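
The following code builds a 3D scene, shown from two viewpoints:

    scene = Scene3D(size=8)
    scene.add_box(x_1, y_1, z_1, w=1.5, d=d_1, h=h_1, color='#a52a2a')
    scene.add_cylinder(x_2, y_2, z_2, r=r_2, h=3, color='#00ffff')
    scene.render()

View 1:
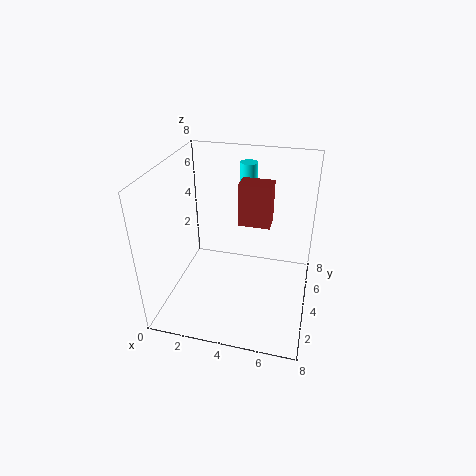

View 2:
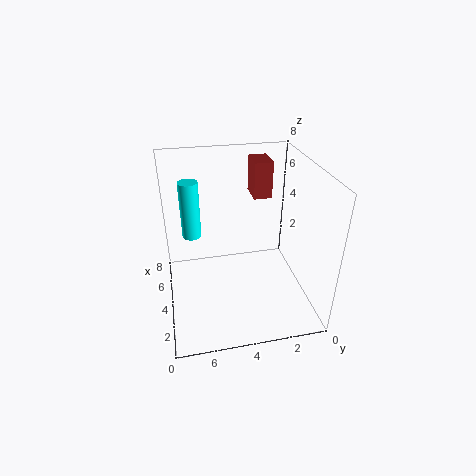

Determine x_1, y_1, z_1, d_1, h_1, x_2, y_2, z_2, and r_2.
x_1 = 4.5
y_1 = 2
z_1 = 6
d_1 = 1
h_1 = 2
x_2 = 4
y_2 = 6.5
z_2 = 4.5
r_2 = 0.5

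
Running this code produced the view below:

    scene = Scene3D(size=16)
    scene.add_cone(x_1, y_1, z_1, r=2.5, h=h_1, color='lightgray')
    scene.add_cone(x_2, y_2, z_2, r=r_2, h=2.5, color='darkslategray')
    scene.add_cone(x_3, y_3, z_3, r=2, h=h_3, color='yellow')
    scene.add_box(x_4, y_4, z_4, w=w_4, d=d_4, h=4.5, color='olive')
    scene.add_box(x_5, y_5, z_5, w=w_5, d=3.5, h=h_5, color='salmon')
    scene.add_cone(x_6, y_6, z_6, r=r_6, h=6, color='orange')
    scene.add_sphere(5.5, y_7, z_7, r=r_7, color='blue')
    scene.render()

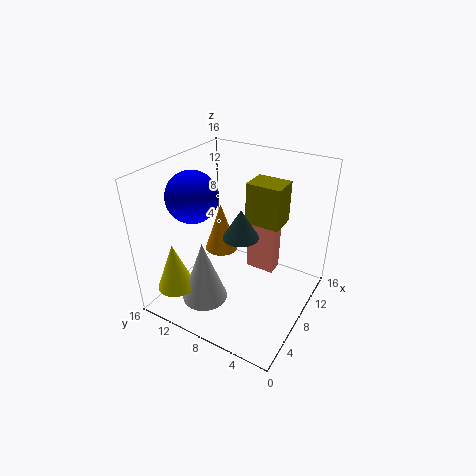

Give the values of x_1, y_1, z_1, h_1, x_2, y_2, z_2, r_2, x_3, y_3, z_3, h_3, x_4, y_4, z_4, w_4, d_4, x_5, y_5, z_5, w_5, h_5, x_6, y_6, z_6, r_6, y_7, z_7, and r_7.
x_1 = 4
y_1 = 10
z_1 = 1.75
h_1 = 7
x_2 = 1.75
y_2 = 4
z_2 = 12.75
r_2 = 1.5
x_3 = 2.25
y_3 = 12.5
z_3 = 3.5
h_3 = 5.25
x_4 = 8.25
y_4 = 3.5
z_4 = 10
w_4 = 3
d_4 = 3.75
x_5 = 11
y_5 = 5
z_5 = 2.25
w_5 = 2
h_5 = 6
x_6 = 10.25
y_6 = 11.75
z_6 = 4.25
r_6 = 2
y_7 = 12
z_7 = 13
r_7 = 2.75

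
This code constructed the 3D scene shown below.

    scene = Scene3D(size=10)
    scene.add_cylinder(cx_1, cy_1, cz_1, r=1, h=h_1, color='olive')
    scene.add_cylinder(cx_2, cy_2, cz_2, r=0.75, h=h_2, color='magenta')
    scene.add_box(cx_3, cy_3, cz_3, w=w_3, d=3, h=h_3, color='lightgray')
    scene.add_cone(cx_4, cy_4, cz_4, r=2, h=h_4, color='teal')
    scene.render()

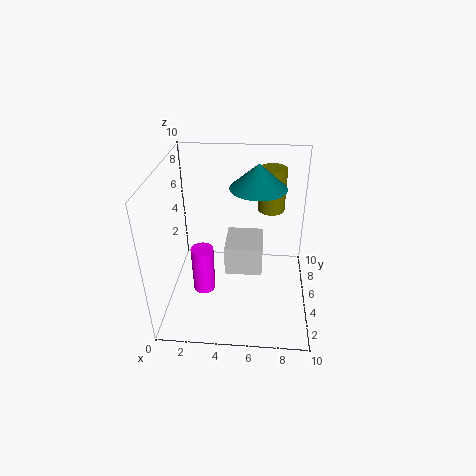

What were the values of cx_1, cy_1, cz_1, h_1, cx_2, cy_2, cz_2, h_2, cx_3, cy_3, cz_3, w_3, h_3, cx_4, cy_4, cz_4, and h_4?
cx_1 = 7.25, cy_1 = 8, cz_1 = 5.75, h_1 = 3.25, cx_2 = 2.75, cy_2 = 3.5, cz_2 = 1.75, h_2 = 3.25, cx_3 = 4, cy_3 = 5, cz_3 = 1.75, w_3 = 2.75, h_3 = 2.25, cx_4 = 6.25, cy_4 = 6.75, cz_4 = 8, h_4 = 1.75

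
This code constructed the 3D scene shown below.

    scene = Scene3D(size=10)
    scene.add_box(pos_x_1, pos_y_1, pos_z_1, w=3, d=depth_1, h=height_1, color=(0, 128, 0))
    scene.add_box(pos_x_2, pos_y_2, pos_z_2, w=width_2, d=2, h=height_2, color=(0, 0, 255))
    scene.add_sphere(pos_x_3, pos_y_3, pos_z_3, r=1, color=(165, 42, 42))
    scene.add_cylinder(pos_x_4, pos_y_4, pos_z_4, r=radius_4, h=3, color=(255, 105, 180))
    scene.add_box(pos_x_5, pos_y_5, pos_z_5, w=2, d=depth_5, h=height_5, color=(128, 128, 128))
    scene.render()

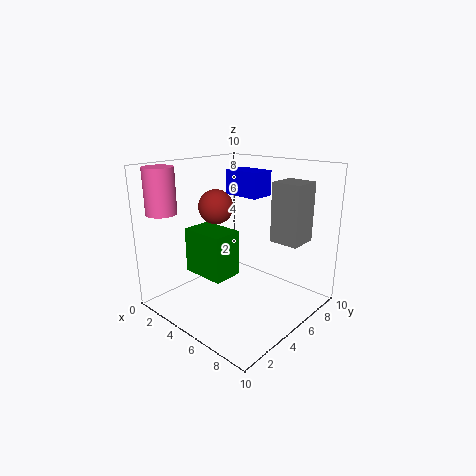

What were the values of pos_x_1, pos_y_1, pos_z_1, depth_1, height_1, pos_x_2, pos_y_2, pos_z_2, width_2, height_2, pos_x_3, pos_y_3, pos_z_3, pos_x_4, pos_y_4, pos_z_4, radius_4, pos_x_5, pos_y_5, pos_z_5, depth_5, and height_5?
pos_x_1 = 3, pos_y_1 = 2, pos_z_1 = 3, depth_1 = 2, height_1 = 3, pos_x_2 = 1, pos_y_2 = 8, pos_z_2 = 7, width_2 = 3, height_2 = 2, pos_x_3 = 6, pos_y_3 = 2, pos_z_3 = 8, pos_x_4 = 2, pos_y_4 = 1, pos_z_4 = 7, radius_4 = 1, pos_x_5 = 7, pos_y_5 = 6, pos_z_5 = 5, depth_5 = 2, height_5 = 4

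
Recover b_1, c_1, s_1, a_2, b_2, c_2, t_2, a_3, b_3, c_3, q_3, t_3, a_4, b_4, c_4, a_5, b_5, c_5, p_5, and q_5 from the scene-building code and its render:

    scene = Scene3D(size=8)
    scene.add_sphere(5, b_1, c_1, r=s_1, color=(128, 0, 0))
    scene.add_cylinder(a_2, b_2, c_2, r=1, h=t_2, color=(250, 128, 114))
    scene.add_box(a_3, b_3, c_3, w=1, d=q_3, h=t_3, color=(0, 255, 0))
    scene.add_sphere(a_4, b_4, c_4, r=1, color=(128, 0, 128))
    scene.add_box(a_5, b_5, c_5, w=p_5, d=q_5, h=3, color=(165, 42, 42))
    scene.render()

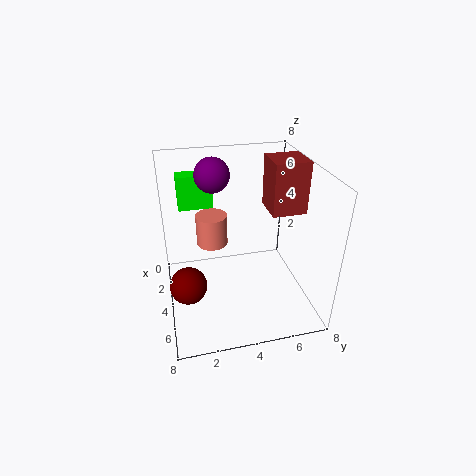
b_1 = 1
c_1 = 2
s_1 = 1
a_2 = 1
b_2 = 3
c_2 = 2
t_2 = 2
a_3 = 1
b_3 = 1
c_3 = 5
q_3 = 2
t_3 = 2
a_4 = 2
b_4 = 3
c_4 = 7
a_5 = 2
b_5 = 6
c_5 = 5
p_5 = 2
q_5 = 2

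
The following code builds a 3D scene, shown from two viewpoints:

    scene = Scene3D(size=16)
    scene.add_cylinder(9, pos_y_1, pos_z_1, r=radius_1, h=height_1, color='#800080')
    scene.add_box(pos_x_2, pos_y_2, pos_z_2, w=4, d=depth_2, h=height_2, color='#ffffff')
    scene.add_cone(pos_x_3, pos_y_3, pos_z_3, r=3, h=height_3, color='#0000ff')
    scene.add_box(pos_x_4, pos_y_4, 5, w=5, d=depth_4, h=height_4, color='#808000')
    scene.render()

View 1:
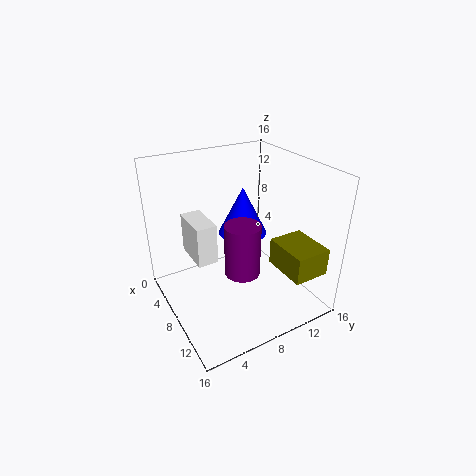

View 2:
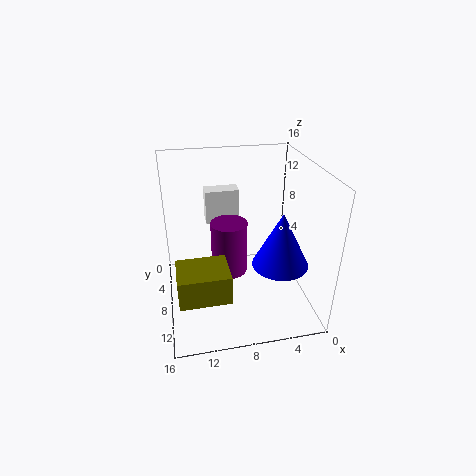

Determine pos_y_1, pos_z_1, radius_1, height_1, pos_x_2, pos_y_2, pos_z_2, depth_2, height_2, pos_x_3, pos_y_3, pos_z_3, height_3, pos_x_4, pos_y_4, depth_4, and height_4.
pos_y_1 = 8
pos_z_1 = 4
radius_1 = 2
height_1 = 6
pos_x_2 = 7
pos_y_2 = 2
pos_z_2 = 8
depth_2 = 2
height_2 = 4
pos_x_3 = 4
pos_y_3 = 11
pos_z_3 = 6
height_3 = 6
pos_x_4 = 10
pos_y_4 = 11
depth_4 = 4
height_4 = 3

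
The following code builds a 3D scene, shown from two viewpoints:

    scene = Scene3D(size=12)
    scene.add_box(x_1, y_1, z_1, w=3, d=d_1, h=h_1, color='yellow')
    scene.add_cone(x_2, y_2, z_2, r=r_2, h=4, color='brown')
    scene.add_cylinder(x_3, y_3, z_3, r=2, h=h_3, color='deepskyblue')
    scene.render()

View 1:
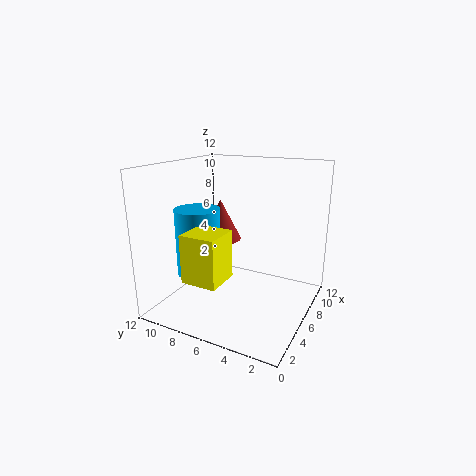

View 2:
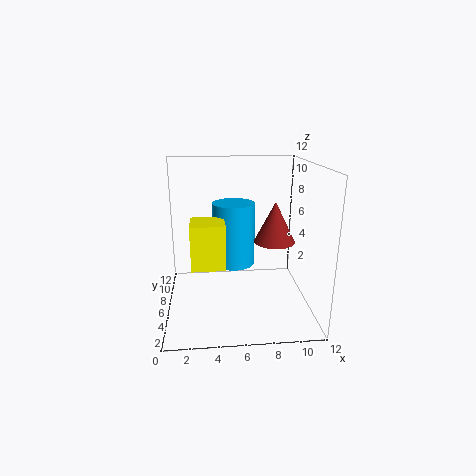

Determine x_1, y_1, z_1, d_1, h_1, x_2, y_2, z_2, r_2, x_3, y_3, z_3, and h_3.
x_1 = 2, y_1 = 6, z_1 = 3, d_1 = 3, h_1 = 4, x_2 = 10, y_2 = 10, z_2 = 4, r_2 = 2, x_3 = 6, y_3 = 10, z_3 = 2, h_3 = 6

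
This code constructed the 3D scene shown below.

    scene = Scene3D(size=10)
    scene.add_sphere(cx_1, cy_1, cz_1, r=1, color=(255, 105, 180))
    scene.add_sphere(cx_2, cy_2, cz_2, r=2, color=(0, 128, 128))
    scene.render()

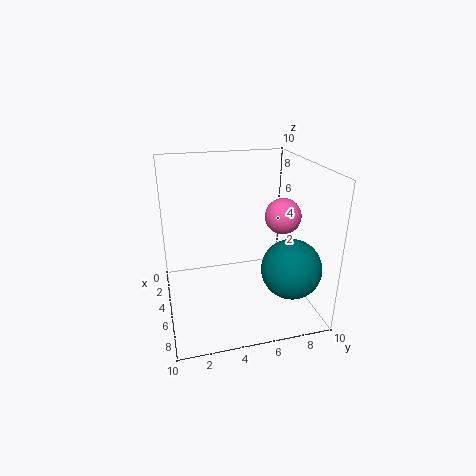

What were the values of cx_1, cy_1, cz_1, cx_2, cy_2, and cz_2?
cx_1 = 9, cy_1 = 6.5, cz_1 = 8, cx_2 = 7.5, cy_2 = 8, cz_2 = 3.5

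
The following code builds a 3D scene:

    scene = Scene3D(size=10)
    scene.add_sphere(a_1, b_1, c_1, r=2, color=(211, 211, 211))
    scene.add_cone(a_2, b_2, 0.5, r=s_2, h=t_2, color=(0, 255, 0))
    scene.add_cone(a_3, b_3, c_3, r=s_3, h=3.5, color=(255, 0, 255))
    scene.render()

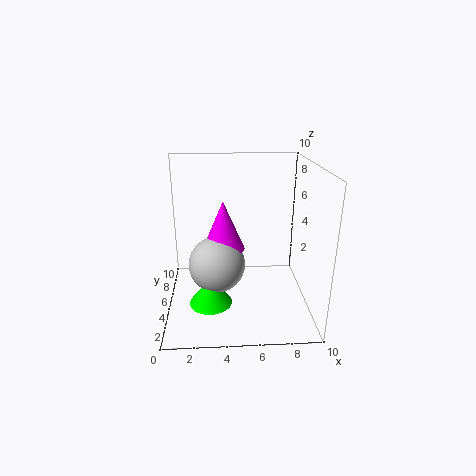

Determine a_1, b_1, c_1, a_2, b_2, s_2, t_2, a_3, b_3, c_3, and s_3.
a_1 = 3.5; b_1 = 5; c_1 = 3; a_2 = 3; b_2 = 4; s_2 = 1.5; t_2 = 2; a_3 = 4; b_3 = 5.5; c_3 = 4; s_3 = 1.5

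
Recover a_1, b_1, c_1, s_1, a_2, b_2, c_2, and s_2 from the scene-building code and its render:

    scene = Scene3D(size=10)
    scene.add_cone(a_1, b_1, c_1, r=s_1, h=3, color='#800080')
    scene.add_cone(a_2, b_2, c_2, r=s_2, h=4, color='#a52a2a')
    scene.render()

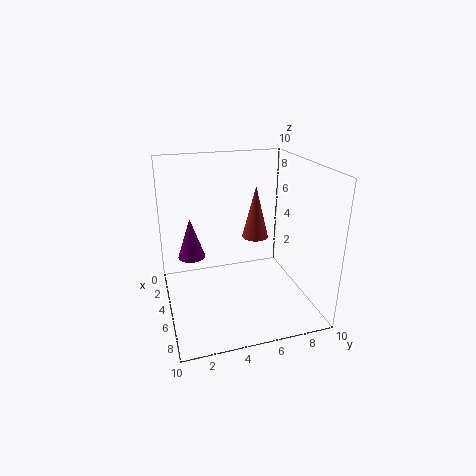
a_1 = 3; b_1 = 2; c_1 = 3; s_1 = 1; a_2 = 3; b_2 = 7; c_2 = 4; s_2 = 1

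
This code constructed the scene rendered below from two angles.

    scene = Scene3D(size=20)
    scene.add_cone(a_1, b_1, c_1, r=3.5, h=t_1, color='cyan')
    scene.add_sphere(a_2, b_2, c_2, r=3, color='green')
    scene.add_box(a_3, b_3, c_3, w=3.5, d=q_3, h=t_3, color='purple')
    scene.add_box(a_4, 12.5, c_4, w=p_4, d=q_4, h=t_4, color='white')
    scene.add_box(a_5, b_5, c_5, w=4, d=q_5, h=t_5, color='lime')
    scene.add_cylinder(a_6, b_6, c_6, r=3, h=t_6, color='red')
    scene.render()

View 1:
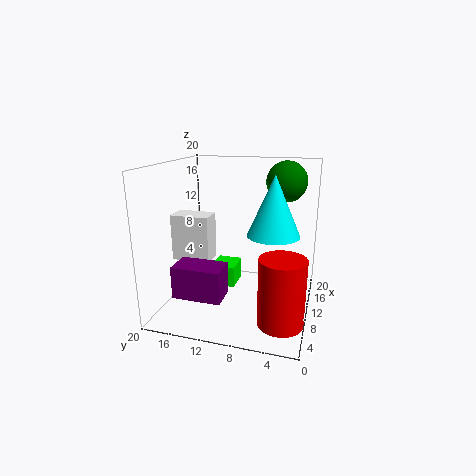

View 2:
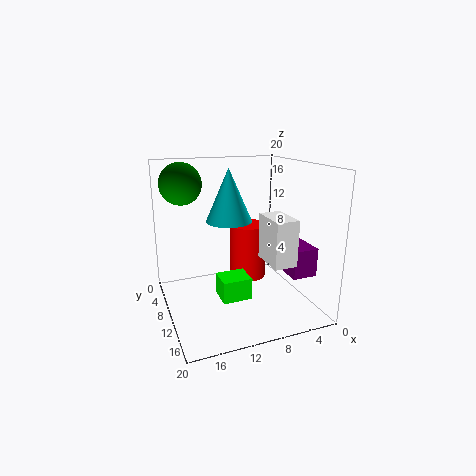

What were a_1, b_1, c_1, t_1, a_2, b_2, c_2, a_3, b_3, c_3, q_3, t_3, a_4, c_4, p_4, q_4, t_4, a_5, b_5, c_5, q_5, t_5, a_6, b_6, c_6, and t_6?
a_1 = 9.5; b_1 = 5; c_1 = 11; t_1 = 8; a_2 = 16.5; b_2 = 4.5; c_2 = 17; a_3 = 0.5; b_3 = 9.5; c_3 = 5; q_3 = 6; t_3 = 4; a_4 = 5; c_4 = 8; p_4 = 3; q_4 = 5; t_4 = 6; a_5 = 9.5; b_5 = 10.5; c_5 = 2.5; q_5 = 3.5; t_5 = 3; a_6 = 5.5; b_6 = 3; c_6 = 0.5; t_6 = 9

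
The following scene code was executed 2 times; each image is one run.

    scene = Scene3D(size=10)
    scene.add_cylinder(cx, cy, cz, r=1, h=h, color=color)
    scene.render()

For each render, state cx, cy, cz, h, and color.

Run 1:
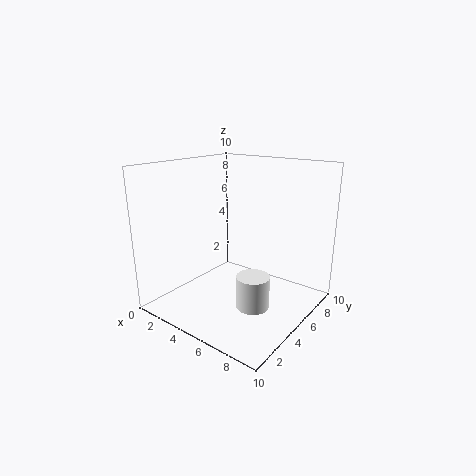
cx = 8; cy = 2.5; cz = 2; h = 2; color = 'white'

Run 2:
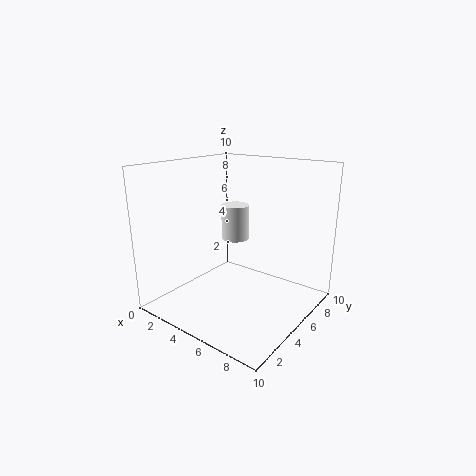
cx = 4; cy = 6; cz = 4.5; h = 2.5; color = 'white'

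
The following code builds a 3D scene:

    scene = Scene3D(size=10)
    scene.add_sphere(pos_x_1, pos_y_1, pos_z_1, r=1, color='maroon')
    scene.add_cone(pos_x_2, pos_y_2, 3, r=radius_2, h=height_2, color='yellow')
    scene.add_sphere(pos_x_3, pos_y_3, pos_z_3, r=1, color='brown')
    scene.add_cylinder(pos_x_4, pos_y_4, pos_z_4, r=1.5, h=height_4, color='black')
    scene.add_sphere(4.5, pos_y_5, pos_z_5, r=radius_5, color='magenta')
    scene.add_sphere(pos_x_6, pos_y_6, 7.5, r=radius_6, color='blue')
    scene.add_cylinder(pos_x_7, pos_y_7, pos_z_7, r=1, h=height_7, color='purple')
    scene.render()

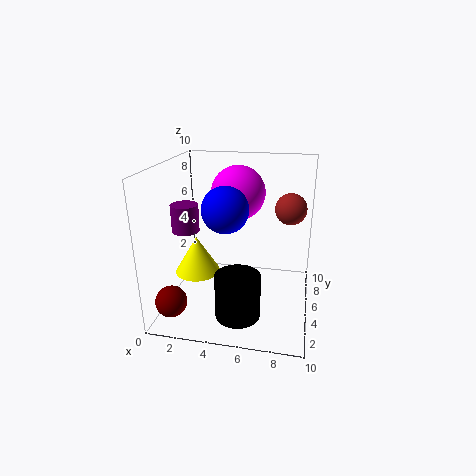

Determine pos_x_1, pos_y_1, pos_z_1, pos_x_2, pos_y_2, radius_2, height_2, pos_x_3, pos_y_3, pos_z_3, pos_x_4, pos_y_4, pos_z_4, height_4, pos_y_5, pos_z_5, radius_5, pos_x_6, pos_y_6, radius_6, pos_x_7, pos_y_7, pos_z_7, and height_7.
pos_x_1 = 1.5; pos_y_1 = 1; pos_z_1 = 2; pos_x_2 = 2.5; pos_y_2 = 3.5; radius_2 = 1.5; height_2 = 2.5; pos_x_3 = 8.5; pos_y_3 = 4.5; pos_z_3 = 7.5; pos_x_4 = 5.5; pos_y_4 = 2.5; pos_z_4 = 0.5; height_4 = 3; pos_y_5 = 7.5; pos_z_5 = 7.5; radius_5 = 2; pos_x_6 = 4.5; pos_y_6 = 3.5; radius_6 = 1.5; pos_x_7 = 1; pos_y_7 = 5.5; pos_z_7 = 5; height_7 = 2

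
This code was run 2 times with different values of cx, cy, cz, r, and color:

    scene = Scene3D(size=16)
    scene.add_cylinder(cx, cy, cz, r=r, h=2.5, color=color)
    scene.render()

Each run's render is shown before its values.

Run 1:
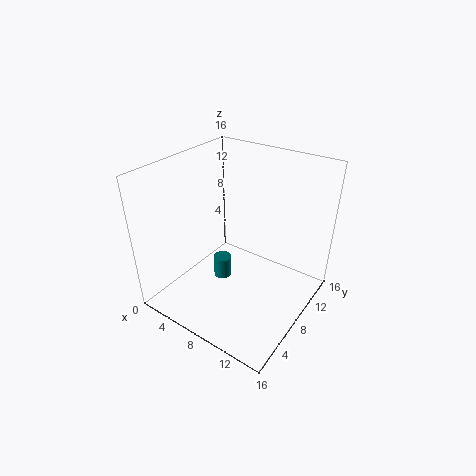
cx = 6.5; cy = 7; cz = 3; r = 1; color = 'teal'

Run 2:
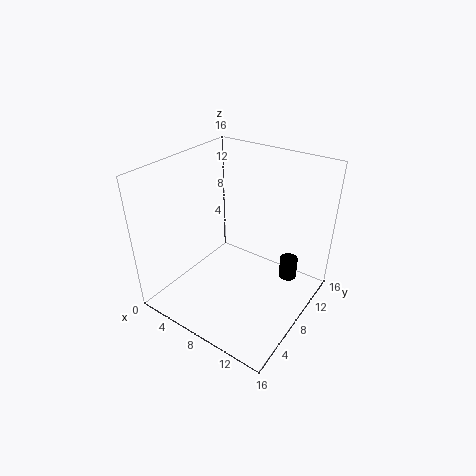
cx = 13; cy = 11; cz = 3; r = 1; color = 'black'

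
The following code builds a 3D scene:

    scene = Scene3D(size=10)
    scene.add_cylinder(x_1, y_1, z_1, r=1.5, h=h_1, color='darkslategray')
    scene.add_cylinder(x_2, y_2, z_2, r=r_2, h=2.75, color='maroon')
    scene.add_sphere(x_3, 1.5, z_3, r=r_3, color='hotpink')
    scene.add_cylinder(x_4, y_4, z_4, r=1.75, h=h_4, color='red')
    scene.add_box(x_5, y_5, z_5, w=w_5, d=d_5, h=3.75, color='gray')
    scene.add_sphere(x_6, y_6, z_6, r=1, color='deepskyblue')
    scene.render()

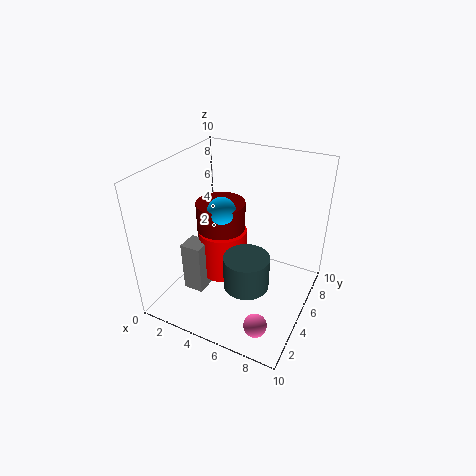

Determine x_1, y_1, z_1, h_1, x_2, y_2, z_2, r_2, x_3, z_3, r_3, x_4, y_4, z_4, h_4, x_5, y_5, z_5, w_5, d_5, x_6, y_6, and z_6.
x_1 = 6.5; y_1 = 3.25; z_1 = 2.75; h_1 = 2.25; x_2 = 3.25; y_2 = 5.75; z_2 = 4.25; r_2 = 1.75; x_3 = 8; z_3 = 1.25; r_3 = 0.75; x_4 = 3.5; y_4 = 5.5; z_4 = 1.5; h_4 = 3.5; x_5 = 1.5; y_5 = 3; z_5 = 0.75; w_5 = 1.5; d_5 = 1.5; x_6 = 3.75; y_6 = 5; z_6 = 6.75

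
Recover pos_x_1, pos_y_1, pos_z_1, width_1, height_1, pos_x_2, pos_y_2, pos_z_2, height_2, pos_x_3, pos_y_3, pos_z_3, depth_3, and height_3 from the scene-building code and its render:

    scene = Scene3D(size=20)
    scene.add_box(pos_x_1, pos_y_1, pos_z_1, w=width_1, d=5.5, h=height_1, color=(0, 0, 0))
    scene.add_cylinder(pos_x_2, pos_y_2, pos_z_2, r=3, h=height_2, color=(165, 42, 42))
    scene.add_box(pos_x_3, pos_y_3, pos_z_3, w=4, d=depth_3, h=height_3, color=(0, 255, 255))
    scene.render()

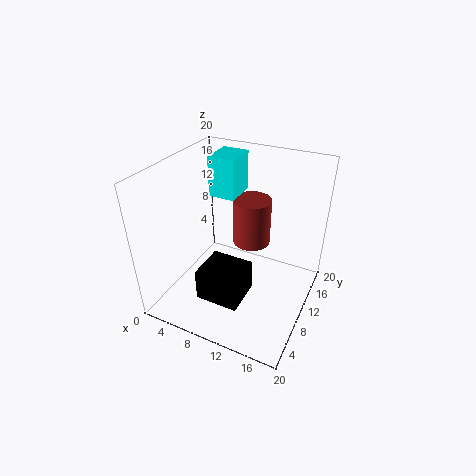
pos_x_1 = 6.5
pos_y_1 = 4
pos_z_1 = 2.5
width_1 = 6
height_1 = 4.5
pos_x_2 = 9
pos_y_2 = 17
pos_z_2 = 5
height_2 = 7.5
pos_x_3 = 3.5
pos_y_3 = 13.5
pos_z_3 = 13.5
depth_3 = 5
height_3 = 6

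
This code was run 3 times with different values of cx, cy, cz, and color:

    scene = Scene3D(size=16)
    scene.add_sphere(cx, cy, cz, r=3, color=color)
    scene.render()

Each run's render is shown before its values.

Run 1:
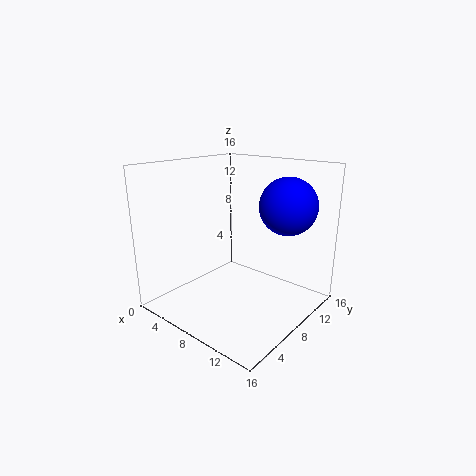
cx = 13
cy = 10
cz = 12
color = 'blue'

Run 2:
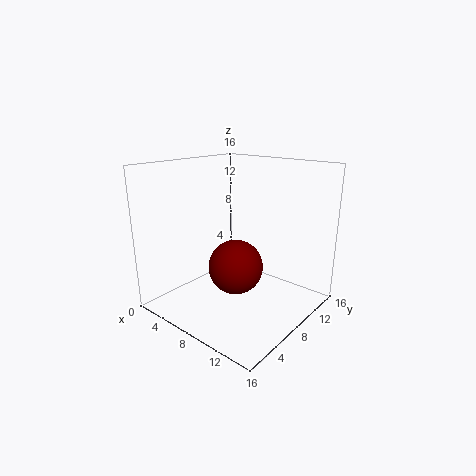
cx = 8.5
cy = 7
cz = 5
color = 'maroon'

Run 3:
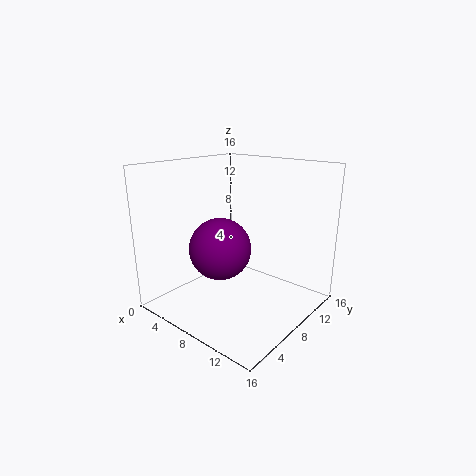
cx = 9.5
cy = 3.5
cz = 8.5
color = 'purple'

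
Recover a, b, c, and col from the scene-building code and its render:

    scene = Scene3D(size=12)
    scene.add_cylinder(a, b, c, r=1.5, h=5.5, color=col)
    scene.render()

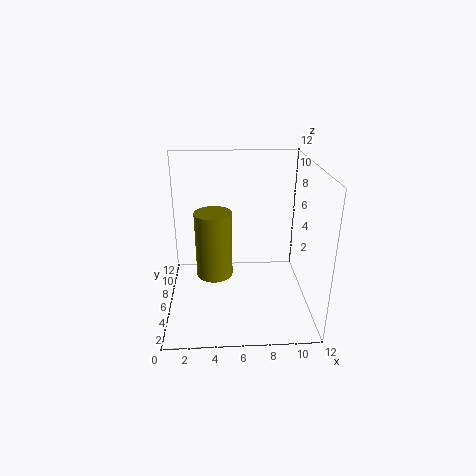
a = 4; b = 5.5; c = 3; col = 'olive'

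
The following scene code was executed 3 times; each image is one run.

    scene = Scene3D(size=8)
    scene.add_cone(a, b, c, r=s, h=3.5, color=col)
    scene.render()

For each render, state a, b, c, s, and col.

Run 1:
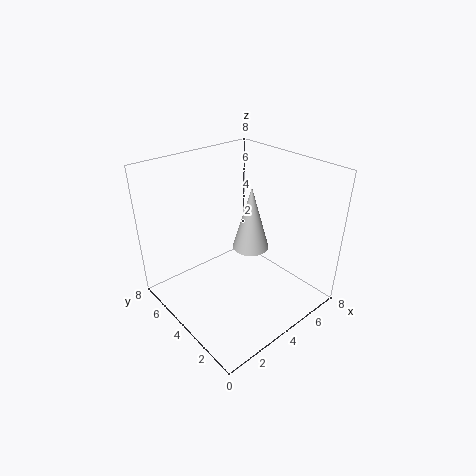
a = 4.5
b = 3.5
c = 3.5
s = 1
col = 'lightgray'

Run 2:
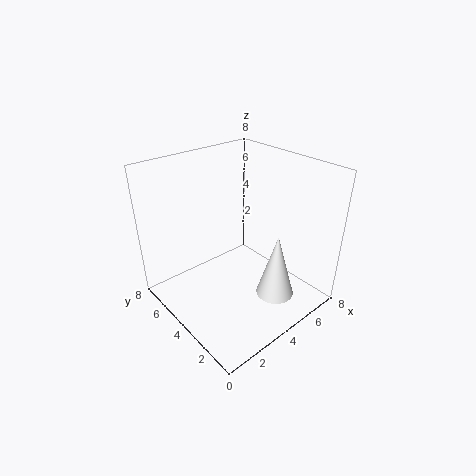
a = 4.5
b = 1.5
c = 1.5
s = 1
col = 'white'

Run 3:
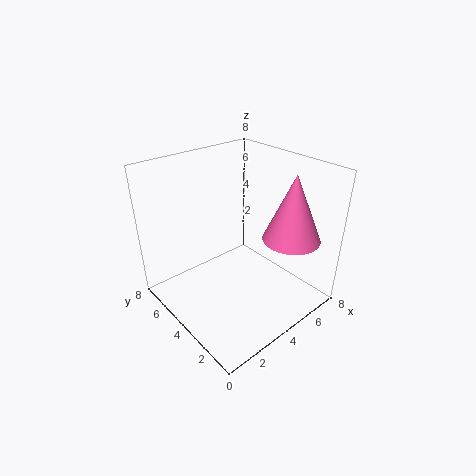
a = 5.5
b = 1.5
c = 4.5
s = 1.5
col = 'hotpink'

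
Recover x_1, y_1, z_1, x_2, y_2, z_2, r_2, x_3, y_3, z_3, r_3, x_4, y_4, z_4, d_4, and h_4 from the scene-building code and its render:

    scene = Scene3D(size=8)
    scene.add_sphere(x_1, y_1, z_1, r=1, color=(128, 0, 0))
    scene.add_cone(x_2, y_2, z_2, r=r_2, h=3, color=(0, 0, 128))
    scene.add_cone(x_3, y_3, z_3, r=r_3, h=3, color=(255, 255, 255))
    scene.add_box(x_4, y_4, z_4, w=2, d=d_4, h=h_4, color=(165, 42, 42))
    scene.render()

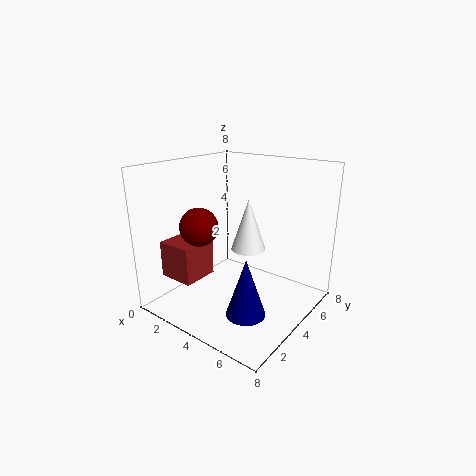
x_1 = 3
y_1 = 2
z_1 = 5
x_2 = 6
y_2 = 2
z_2 = 1
r_2 = 1
x_3 = 4
y_3 = 5
z_3 = 3
r_3 = 1
x_4 = 1
y_4 = 1
z_4 = 2
d_4 = 2
h_4 = 2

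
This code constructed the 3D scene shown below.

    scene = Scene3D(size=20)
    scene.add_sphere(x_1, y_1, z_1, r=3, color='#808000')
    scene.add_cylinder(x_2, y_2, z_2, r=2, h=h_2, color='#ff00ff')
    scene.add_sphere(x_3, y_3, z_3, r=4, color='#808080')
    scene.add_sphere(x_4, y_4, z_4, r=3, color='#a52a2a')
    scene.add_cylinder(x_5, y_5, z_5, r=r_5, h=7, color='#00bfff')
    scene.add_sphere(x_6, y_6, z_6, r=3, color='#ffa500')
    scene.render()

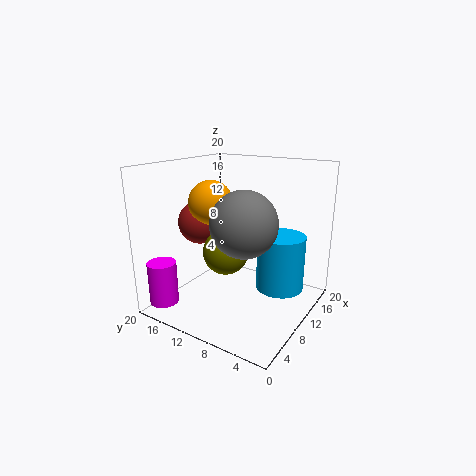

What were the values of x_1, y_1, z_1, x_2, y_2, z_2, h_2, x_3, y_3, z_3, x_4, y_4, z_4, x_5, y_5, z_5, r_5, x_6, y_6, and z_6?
x_1 = 7
y_1 = 10
z_1 = 9
x_2 = 3
y_2 = 18
z_2 = 1
h_2 = 6
x_3 = 5
y_3 = 6
z_3 = 14
x_4 = 8
y_4 = 15
z_4 = 12
x_5 = 9
y_5 = 3
z_5 = 5
r_5 = 3
x_6 = 8
y_6 = 13
z_6 = 15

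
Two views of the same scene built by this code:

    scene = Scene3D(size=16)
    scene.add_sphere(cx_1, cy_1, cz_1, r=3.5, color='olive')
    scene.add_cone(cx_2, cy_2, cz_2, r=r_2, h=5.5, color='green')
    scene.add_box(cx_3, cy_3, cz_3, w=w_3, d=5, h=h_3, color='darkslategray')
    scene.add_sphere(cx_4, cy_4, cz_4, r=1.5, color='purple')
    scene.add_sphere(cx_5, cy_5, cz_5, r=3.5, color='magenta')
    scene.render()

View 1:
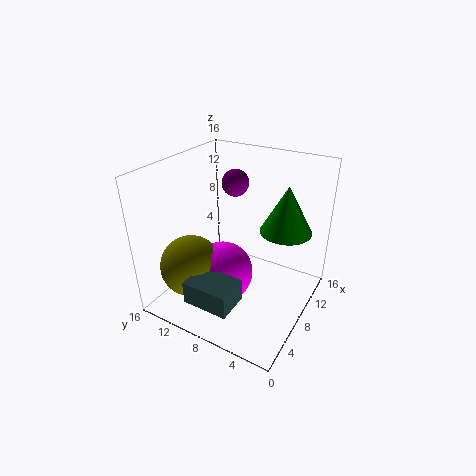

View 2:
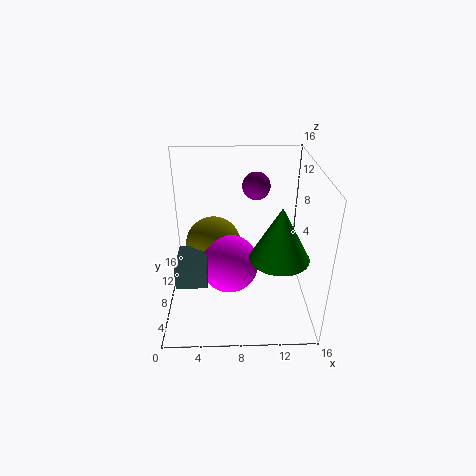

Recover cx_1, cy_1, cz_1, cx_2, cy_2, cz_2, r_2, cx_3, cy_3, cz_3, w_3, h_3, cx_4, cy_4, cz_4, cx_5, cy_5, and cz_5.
cx_1 = 5, cy_1 = 12.5, cz_1 = 4.5, cx_2 = 12, cy_2 = 4, cz_2 = 8, r_2 = 3, cx_3 = 1, cy_3 = 5.5, cz_3 = 3, w_3 = 3.5, h_3 = 2.5, cx_4 = 10, cy_4 = 9.5, cz_4 = 13.5, cx_5 = 7, cy_5 = 9.5, cz_5 = 3.5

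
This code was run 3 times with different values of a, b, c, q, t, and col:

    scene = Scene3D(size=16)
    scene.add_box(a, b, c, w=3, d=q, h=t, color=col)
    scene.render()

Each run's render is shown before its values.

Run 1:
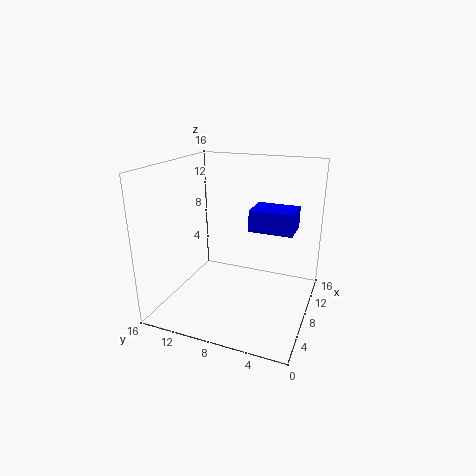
a = 3, b = 1, c = 11, q = 4, t = 2, col = 'blue'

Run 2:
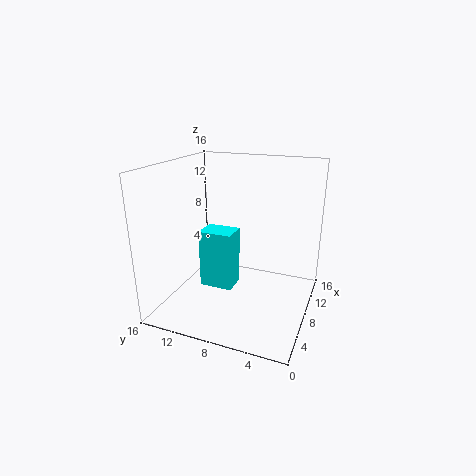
a = 8, b = 9, c = 1, q = 4, t = 7, col = 'cyan'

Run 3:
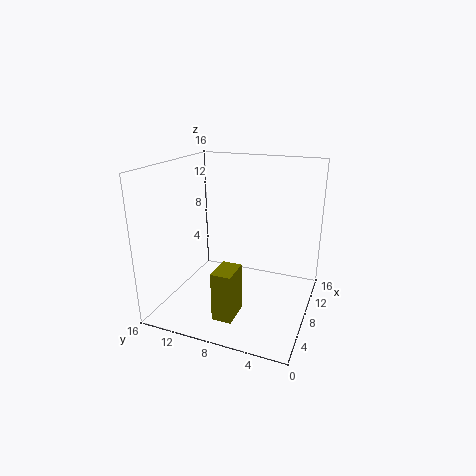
a = 1, b = 6, c = 2, q = 2, t = 5, col = 'olive'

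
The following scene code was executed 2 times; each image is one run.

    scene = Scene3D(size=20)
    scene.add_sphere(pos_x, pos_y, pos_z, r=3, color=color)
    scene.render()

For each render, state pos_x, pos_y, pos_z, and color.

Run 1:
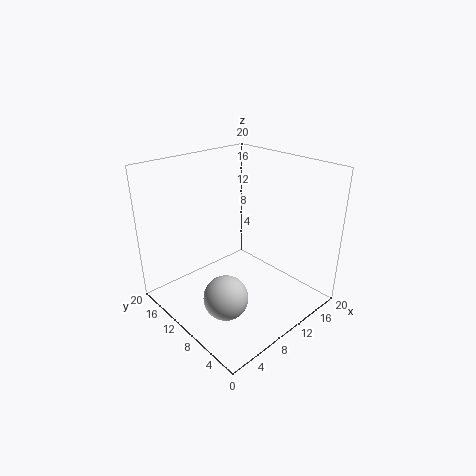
pos_x = 5.5; pos_y = 7.5; pos_z = 3.5; color = 'lightgray'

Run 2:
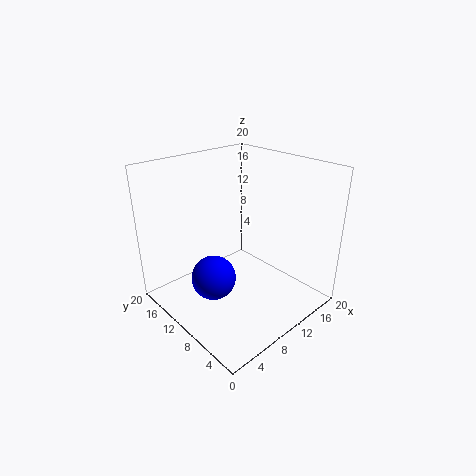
pos_x = 5.5; pos_y = 10; pos_z = 5.5; color = 'blue'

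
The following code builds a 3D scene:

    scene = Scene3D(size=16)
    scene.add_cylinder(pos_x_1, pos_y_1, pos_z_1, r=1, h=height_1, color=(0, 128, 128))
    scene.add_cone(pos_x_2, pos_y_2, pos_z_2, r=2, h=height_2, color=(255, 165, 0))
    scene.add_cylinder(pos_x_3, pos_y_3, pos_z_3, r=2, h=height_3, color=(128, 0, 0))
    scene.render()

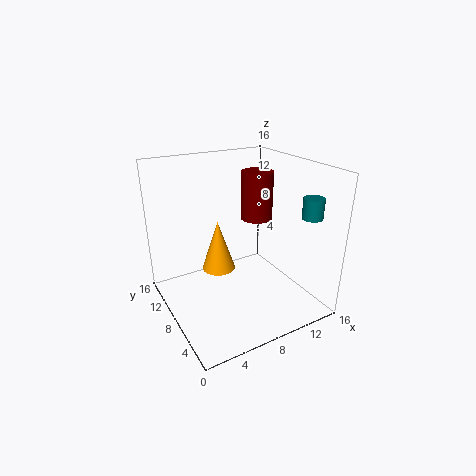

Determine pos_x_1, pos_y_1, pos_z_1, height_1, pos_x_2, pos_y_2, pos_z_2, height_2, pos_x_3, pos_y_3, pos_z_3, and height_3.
pos_x_1 = 12, pos_y_1 = 1, pos_z_1 = 12, height_1 = 2, pos_x_2 = 7, pos_y_2 = 11, pos_z_2 = 3, height_2 = 6, pos_x_3 = 13, pos_y_3 = 12, pos_z_3 = 8, height_3 = 6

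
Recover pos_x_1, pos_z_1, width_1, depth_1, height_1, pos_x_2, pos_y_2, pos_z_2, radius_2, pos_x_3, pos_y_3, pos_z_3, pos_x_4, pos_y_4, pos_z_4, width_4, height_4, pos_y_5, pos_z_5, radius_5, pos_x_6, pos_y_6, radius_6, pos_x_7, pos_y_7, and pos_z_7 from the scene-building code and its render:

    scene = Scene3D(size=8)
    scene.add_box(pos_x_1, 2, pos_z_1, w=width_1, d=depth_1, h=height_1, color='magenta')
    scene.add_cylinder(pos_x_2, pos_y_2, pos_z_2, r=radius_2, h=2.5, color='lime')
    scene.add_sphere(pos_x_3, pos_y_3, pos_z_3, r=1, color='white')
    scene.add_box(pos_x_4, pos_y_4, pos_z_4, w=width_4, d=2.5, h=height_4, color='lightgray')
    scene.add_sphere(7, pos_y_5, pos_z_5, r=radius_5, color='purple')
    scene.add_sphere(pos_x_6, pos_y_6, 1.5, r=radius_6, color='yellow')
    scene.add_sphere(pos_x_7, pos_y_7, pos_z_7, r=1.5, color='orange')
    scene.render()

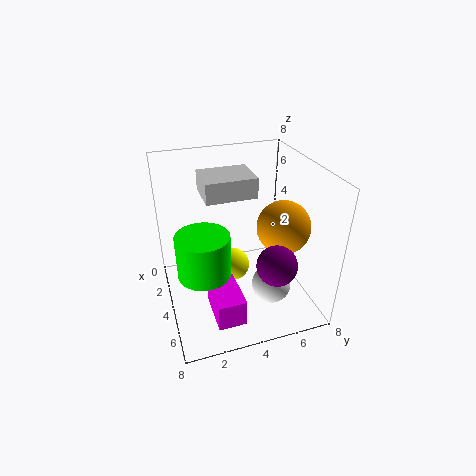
pos_x_1 = 4.5; pos_z_1 = 0.5; width_1 = 2.5; depth_1 = 1.5; height_1 = 1.5; pos_x_2 = 4; pos_y_2 = 2; pos_z_2 = 2; radius_2 = 1.5; pos_x_3 = 6.5; pos_y_3 = 5; pos_z_3 = 2.5; pos_x_4 = 3.5; pos_y_4 = 2; pos_z_4 = 7; width_4 = 2; height_4 = 1; pos_y_5 = 5; pos_z_5 = 4; radius_5 = 1; pos_x_6 = 3; pos_y_6 = 4; radius_6 = 1; pos_x_7 = 4.5; pos_y_7 = 6.5; pos_z_7 = 4.5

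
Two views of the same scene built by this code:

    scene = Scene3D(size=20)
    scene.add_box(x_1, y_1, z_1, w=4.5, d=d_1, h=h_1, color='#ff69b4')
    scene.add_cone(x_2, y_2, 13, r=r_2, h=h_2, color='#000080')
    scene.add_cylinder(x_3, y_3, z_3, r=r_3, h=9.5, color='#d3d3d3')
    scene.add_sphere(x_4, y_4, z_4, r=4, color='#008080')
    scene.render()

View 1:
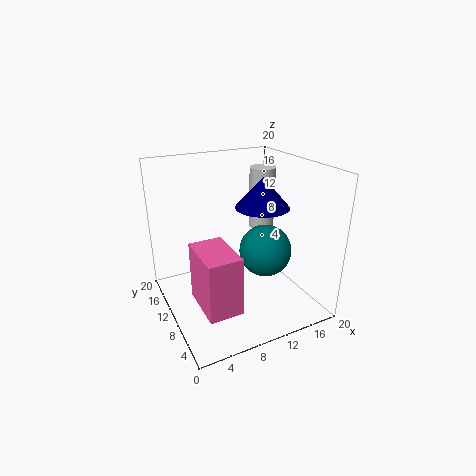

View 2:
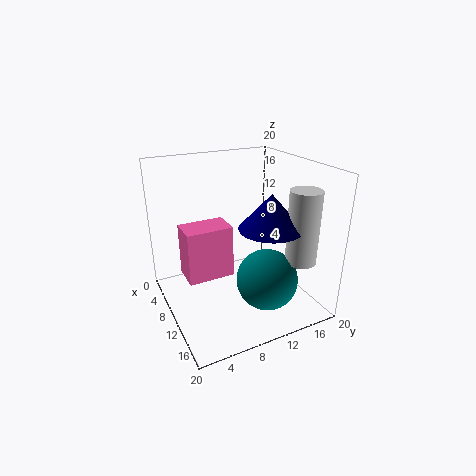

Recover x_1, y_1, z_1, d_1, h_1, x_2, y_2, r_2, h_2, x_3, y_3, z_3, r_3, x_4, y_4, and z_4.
x_1 = 3; y_1 = 3.5; z_1 = 2.5; d_1 = 7; h_1 = 8; x_2 = 15; y_2 = 12; r_2 = 4; h_2 = 4.5; x_3 = 17; y_3 = 15.5; z_3 = 8.5; r_3 = 2; x_4 = 15.5; y_4 = 11.5; z_4 = 6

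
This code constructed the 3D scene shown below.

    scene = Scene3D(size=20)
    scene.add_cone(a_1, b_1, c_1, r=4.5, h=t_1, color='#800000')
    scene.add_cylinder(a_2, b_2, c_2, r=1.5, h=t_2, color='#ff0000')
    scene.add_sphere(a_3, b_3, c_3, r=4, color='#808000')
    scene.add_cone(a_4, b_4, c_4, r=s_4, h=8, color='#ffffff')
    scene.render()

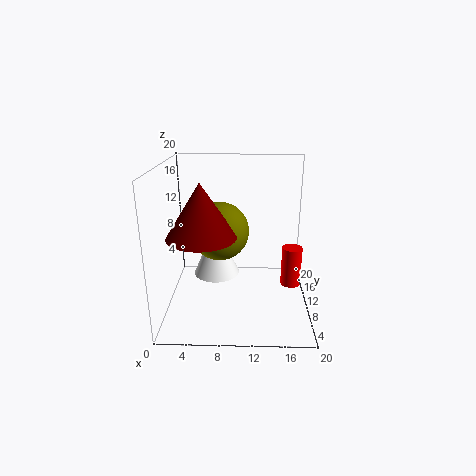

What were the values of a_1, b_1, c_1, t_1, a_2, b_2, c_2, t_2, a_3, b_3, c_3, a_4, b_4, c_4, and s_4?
a_1 = 5.5
b_1 = 6.5
c_1 = 11.5
t_1 = 7
a_2 = 18
b_2 = 12.5
c_2 = 1.5
t_2 = 6
a_3 = 7.5
b_3 = 10
c_3 = 11
a_4 = 6.5
b_4 = 14
c_4 = 2.5
s_4 = 3.5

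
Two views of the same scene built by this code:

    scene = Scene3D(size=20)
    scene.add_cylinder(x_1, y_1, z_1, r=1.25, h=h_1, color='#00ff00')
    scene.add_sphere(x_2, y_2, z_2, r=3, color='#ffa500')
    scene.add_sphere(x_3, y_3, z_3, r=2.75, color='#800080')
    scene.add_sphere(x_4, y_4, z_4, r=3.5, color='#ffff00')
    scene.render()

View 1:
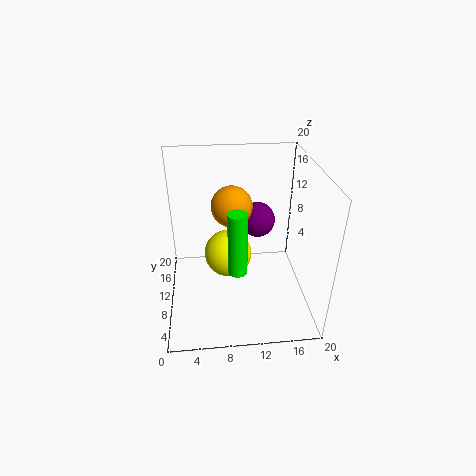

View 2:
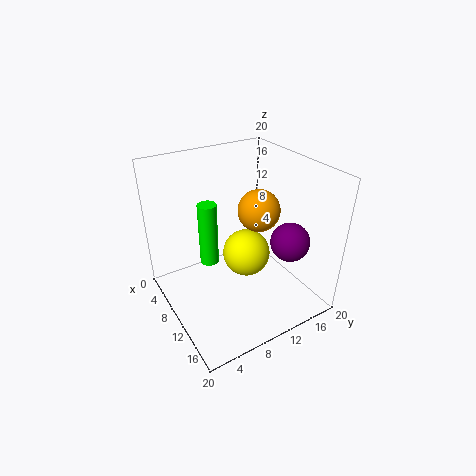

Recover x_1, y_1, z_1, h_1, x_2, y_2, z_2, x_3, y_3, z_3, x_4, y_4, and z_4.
x_1 = 9.5, y_1 = 5.75, z_1 = 7.5, h_1 = 8.5, x_2 = 9.5, y_2 = 13.75, z_2 = 13, x_3 = 13.75, y_3 = 16.25, z_3 = 9.25, x_4 = 8.75, y_4 = 12.25, z_4 = 6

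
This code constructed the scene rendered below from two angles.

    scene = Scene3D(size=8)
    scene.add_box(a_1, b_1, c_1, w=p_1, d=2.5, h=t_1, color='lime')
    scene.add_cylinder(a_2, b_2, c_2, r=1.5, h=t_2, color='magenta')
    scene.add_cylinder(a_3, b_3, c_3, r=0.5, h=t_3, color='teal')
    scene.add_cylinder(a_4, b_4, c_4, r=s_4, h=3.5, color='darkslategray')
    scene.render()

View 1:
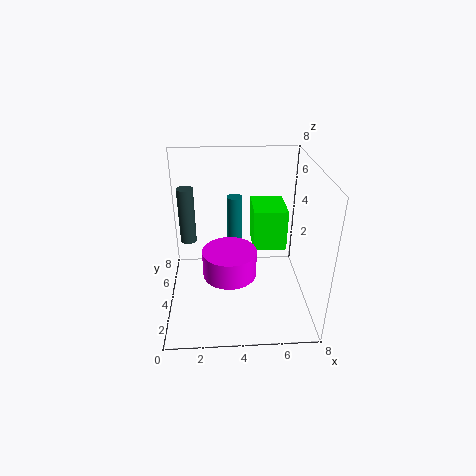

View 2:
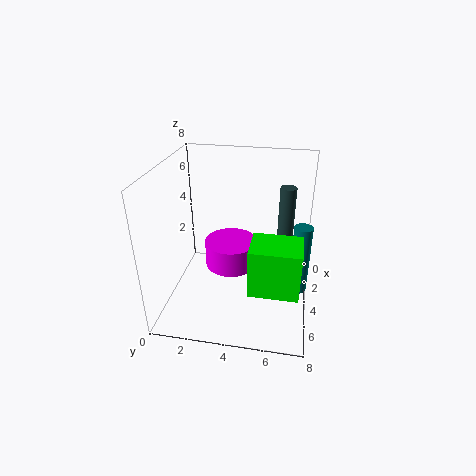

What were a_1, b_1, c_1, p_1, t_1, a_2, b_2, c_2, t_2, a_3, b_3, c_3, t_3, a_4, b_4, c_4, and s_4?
a_1 = 5, b_1 = 5, c_1 = 2.5, p_1 = 2, t_1 = 2.5, a_2 = 3.5, b_2 = 3.5, c_2 = 2, t_2 = 1.5, a_3 = 4, b_3 = 7.5, c_3 = 1, t_3 = 4, a_4 = 1, b_4 = 6.5, c_4 = 2.5, s_4 = 0.5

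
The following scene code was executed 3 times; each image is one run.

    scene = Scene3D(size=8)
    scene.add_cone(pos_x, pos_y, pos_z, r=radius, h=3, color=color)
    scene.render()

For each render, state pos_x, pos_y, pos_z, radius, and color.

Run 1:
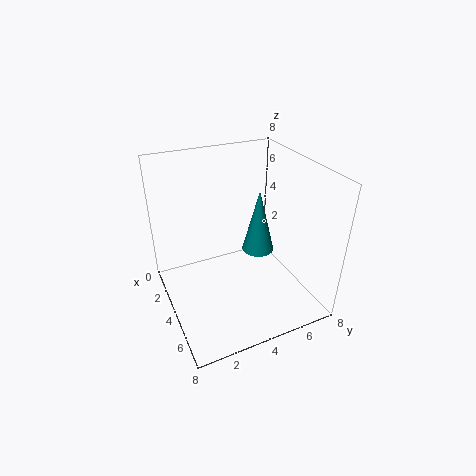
pos_x = 6.25; pos_y = 4; pos_z = 4.75; radius = 0.75; color = 'teal'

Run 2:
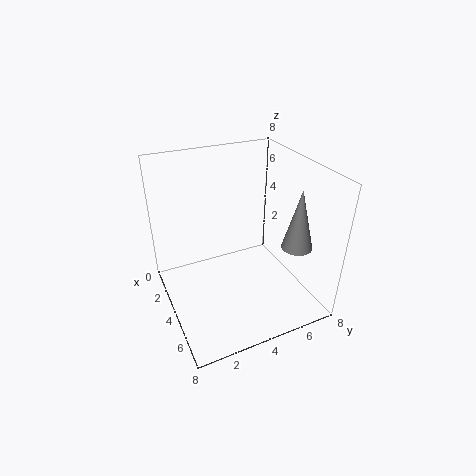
pos_x = 7; pos_y = 5.75; pos_z = 4.75; radius = 0.75; color = 'gray'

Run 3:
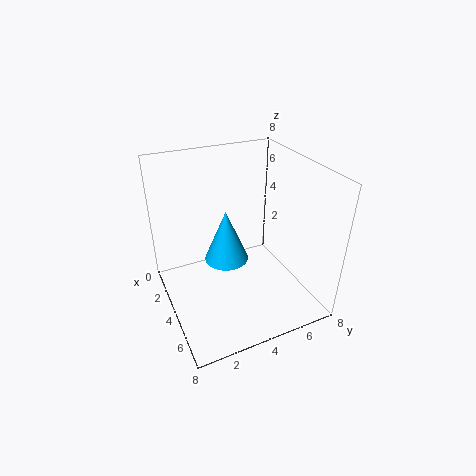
pos_x = 3.5; pos_y = 3.5; pos_z = 2.5; radius = 1.25; color = 'deepskyblue'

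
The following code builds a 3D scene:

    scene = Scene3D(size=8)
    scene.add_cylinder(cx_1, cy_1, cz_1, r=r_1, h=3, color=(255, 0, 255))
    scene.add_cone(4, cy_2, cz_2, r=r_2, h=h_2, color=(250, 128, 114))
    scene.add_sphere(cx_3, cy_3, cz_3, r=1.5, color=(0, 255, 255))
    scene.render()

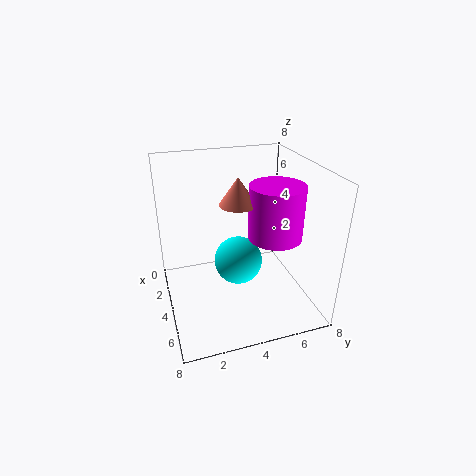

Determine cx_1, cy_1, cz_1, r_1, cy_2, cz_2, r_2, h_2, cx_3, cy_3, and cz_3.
cx_1 = 4.5
cy_1 = 6
cz_1 = 4
r_1 = 1.5
cy_2 = 4
cz_2 = 6
r_2 = 1
h_2 = 1.5
cx_3 = 2.5
cy_3 = 4.5
cz_3 = 1.5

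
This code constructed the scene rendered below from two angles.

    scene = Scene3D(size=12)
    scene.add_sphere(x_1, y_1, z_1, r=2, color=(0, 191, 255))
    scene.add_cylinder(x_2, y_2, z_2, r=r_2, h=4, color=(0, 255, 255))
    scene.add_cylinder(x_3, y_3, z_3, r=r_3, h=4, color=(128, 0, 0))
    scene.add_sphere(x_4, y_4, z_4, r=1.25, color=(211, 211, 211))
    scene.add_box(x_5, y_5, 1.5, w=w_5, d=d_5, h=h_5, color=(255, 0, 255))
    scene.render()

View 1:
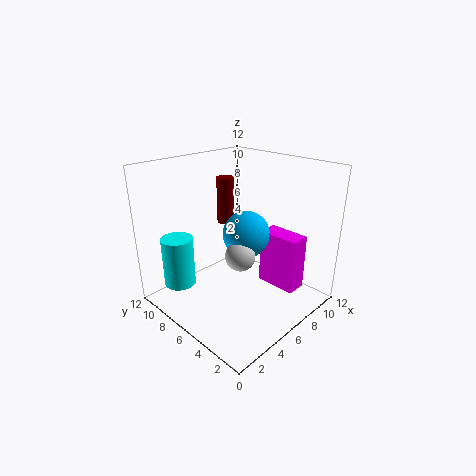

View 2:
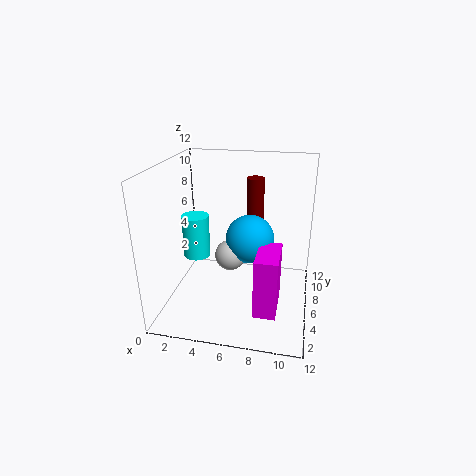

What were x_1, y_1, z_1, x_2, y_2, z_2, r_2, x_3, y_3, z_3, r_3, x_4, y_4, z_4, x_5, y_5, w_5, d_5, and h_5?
x_1 = 7; y_1 = 6; z_1 = 6; x_2 = 1.5; y_2 = 8.25; z_2 = 2.75; r_2 = 1.25; x_3 = 7; y_3 = 8.5; z_3 = 6.5; r_3 = 0.75; x_4 = 5.5; y_4 = 5.25; z_4 = 4.75; x_5 = 8; y_5 = 1.75; w_5 = 1.75; d_5 = 3.5; h_5 = 4.75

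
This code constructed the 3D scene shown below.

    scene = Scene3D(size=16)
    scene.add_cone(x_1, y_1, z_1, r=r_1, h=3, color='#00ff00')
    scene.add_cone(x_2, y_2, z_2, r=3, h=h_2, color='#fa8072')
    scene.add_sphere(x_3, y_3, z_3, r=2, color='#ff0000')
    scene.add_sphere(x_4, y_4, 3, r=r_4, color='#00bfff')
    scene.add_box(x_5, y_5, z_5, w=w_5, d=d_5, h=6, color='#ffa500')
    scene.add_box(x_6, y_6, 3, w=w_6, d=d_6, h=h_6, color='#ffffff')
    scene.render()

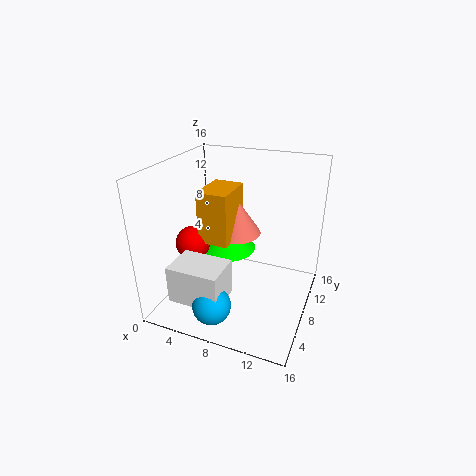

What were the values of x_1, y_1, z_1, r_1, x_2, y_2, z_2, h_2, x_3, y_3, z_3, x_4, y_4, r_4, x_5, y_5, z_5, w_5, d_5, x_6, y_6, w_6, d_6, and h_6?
x_1 = 5.5, y_1 = 10.5, z_1 = 5, r_1 = 3.5, x_2 = 6.5, y_2 = 11, z_2 = 7, h_2 = 4.5, x_3 = 2.5, y_3 = 7.5, z_3 = 6.5, x_4 = 7.5, y_4 = 2, r_4 = 2, x_5 = 3.5, y_5 = 7, z_5 = 7, w_5 = 3.5, d_5 = 5, x_6 = 3, y_6 = 1, w_6 = 5.5, d_6 = 4, h_6 = 4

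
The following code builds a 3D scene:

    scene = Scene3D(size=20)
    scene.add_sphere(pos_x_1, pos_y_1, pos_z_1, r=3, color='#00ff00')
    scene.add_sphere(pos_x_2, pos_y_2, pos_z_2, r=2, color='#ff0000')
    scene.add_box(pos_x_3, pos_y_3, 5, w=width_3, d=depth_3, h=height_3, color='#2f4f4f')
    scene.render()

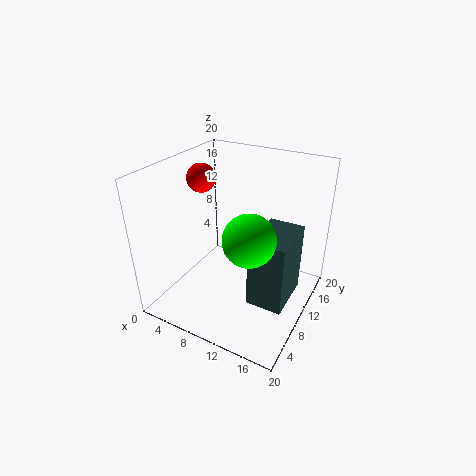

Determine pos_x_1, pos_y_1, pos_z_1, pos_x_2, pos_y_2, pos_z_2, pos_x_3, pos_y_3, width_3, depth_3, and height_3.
pos_x_1 = 15, pos_y_1 = 3.5, pos_z_1 = 14.5, pos_x_2 = 4, pos_y_2 = 10.5, pos_z_2 = 17.5, pos_x_3 = 14.5, pos_y_3 = 4, width_3 = 4.5, depth_3 = 6.5, height_3 = 9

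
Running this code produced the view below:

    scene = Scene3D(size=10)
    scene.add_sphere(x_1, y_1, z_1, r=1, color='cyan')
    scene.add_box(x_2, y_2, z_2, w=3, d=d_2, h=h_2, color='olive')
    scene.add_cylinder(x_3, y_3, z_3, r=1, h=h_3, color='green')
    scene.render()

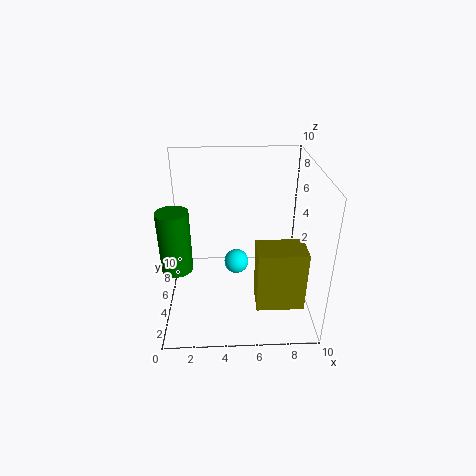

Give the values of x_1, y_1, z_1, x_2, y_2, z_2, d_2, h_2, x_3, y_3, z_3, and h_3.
x_1 = 5
y_1 = 8
z_1 = 1
x_2 = 6
y_2 = 1
z_2 = 2
d_2 = 2
h_2 = 4
x_3 = 1
y_3 = 3
z_3 = 4
h_3 = 4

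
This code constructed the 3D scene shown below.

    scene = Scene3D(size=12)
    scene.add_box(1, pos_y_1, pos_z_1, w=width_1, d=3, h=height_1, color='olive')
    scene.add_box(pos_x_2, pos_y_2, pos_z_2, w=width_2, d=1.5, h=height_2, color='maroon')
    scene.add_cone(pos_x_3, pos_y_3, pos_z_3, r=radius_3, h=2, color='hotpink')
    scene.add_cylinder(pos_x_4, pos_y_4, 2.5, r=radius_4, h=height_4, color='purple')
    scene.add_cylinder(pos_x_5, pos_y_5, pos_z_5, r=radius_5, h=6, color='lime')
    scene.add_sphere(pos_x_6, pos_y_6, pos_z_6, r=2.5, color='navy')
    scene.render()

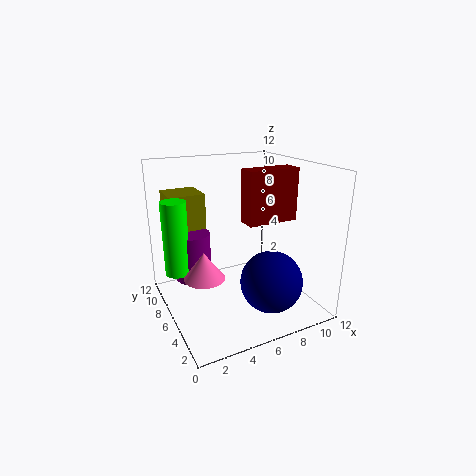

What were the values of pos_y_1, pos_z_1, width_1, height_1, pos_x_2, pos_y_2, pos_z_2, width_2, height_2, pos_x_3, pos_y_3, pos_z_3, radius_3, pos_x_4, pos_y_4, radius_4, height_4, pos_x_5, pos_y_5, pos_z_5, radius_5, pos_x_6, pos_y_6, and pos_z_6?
pos_y_1 = 8
pos_z_1 = 5
width_1 = 3
height_1 = 4.5
pos_x_2 = 5.5
pos_y_2 = 3
pos_z_2 = 8
width_2 = 4
height_2 = 4
pos_x_3 = 2
pos_y_3 = 3.5
pos_z_3 = 4.5
radius_3 = 1.5
pos_x_4 = 2.5
pos_y_4 = 7.5
radius_4 = 1.5
height_4 = 4
pos_x_5 = 1
pos_y_5 = 7
pos_z_5 = 3.5
radius_5 = 1
pos_x_6 = 7.5
pos_y_6 = 3
pos_z_6 = 3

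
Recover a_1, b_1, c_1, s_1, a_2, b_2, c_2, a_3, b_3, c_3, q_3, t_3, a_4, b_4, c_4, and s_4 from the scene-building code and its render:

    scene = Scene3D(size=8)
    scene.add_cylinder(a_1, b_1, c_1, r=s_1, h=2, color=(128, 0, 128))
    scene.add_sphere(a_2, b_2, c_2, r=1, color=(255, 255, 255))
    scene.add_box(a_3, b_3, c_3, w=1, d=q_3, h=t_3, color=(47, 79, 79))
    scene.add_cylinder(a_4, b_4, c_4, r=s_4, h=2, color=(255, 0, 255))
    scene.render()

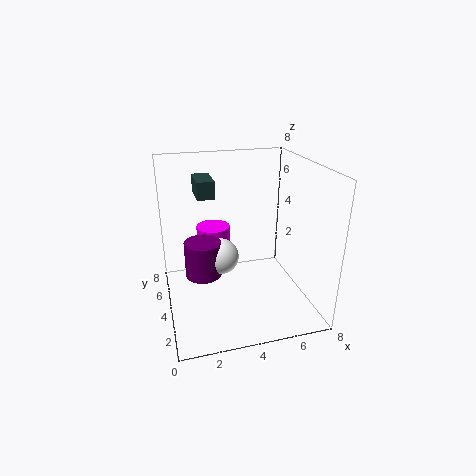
a_1 = 2, b_1 = 4, c_1 = 2, s_1 = 1, a_2 = 3, b_2 = 4, c_2 = 3, a_3 = 2, b_3 = 5, c_3 = 6, q_3 = 2, t_3 = 1, a_4 = 3, b_4 = 6, c_4 = 2, s_4 = 1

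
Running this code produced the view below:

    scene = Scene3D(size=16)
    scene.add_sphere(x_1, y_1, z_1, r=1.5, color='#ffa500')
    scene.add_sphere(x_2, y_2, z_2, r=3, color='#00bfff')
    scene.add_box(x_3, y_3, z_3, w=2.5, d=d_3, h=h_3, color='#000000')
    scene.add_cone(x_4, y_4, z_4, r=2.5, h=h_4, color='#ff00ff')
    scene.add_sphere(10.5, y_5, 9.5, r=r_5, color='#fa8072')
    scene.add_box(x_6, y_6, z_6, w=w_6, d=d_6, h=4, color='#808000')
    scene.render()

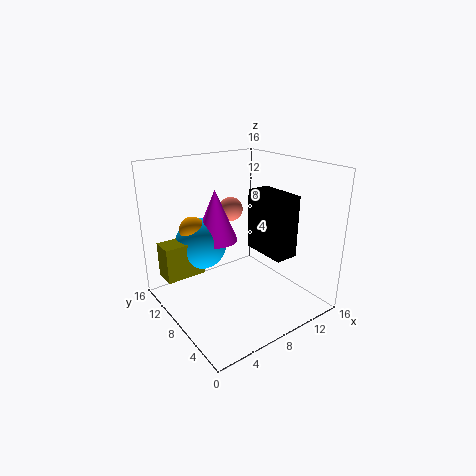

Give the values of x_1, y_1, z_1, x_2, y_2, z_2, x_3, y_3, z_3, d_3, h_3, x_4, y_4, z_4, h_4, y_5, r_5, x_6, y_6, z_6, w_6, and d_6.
x_1 = 4.5, y_1 = 12, z_1 = 8.5, x_2 = 5.5, y_2 = 12, z_2 = 6.5, x_3 = 9, y_3 = 2.5, z_3 = 7, d_3 = 5, h_3 = 6.5, x_4 = 7, y_4 = 11, z_4 = 7, h_4 = 6, y_5 = 13, r_5 = 1.5, x_6 = 0.5, y_6 = 10.5, z_6 = 3.5, w_6 = 4.5, d_6 = 2.5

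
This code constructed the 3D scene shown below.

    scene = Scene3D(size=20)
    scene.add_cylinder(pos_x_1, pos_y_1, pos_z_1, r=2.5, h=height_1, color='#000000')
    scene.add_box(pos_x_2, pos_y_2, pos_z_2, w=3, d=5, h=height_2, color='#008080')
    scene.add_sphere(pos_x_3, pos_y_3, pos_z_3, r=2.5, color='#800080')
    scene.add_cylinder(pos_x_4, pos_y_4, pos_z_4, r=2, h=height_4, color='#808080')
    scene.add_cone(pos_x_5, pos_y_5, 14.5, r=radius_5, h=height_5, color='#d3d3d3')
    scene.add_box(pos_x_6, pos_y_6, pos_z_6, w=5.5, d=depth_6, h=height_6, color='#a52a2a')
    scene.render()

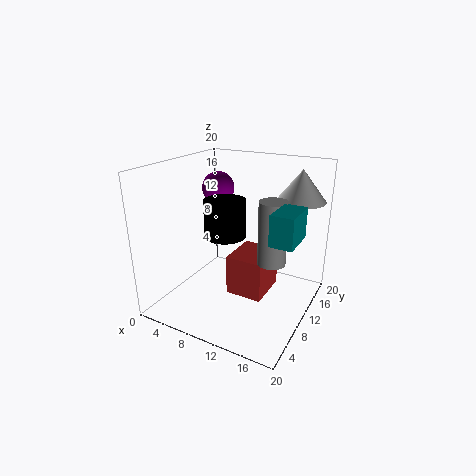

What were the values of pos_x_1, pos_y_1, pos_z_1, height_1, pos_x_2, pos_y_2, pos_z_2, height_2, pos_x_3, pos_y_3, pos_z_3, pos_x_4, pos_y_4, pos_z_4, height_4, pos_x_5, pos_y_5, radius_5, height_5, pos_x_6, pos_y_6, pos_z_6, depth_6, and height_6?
pos_x_1 = 11
pos_y_1 = 5
pos_z_1 = 12.5
height_1 = 4.5
pos_x_2 = 16
pos_y_2 = 6.5
pos_z_2 = 11.5
height_2 = 4
pos_x_3 = 3.5
pos_y_3 = 15.5
pos_z_3 = 15
pos_x_4 = 14.5
pos_y_4 = 11.5
pos_z_4 = 6.5
height_4 = 9
pos_x_5 = 16.5
pos_y_5 = 16.5
radius_5 = 3.5
height_5 = 4.5
pos_x_6 = 8
pos_y_6 = 10
pos_z_6 = 0.5
depth_6 = 6.5
height_6 = 6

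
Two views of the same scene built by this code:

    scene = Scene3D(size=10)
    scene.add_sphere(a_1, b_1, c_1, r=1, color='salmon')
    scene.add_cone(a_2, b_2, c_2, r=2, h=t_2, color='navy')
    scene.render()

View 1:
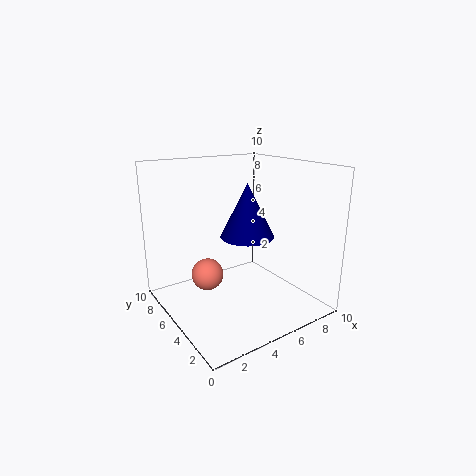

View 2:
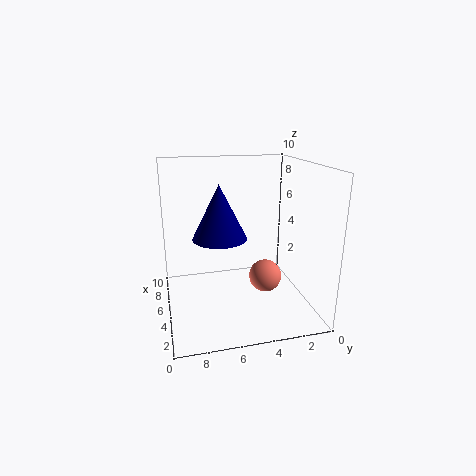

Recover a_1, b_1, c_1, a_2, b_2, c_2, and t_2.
a_1 = 2, b_1 = 4, c_1 = 3.5, a_2 = 6.5, b_2 = 6, c_2 = 4.5, t_2 = 4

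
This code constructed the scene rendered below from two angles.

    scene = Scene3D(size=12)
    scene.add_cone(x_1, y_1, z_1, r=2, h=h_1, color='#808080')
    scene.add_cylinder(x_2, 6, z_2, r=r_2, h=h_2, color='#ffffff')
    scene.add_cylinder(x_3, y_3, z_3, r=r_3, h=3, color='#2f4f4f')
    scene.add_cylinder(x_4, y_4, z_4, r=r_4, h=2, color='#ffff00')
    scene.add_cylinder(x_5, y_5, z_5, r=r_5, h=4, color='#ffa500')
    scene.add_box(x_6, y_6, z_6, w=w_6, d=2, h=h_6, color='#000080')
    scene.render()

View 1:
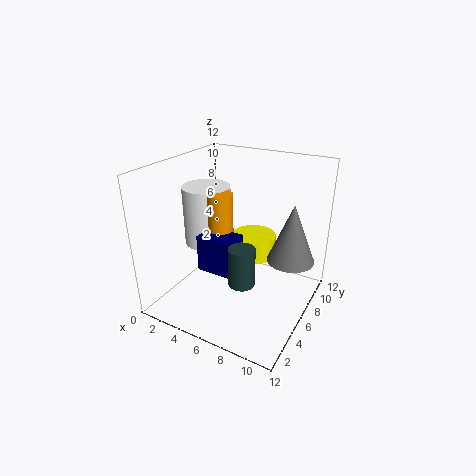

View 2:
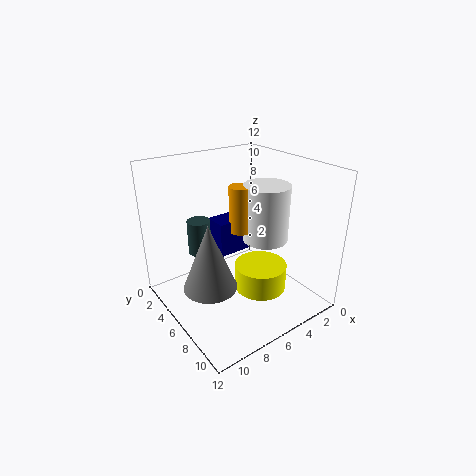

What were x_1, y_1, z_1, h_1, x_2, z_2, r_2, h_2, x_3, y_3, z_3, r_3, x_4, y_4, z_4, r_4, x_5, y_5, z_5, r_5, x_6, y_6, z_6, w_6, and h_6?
x_1 = 10
y_1 = 8
z_1 = 4
h_1 = 5
x_2 = 3
z_2 = 5
r_2 = 2
h_2 = 5
x_3 = 8
y_3 = 3
z_3 = 4
r_3 = 1
x_4 = 6
y_4 = 9
z_4 = 3
r_4 = 2
x_5 = 5
y_5 = 5
z_5 = 6
r_5 = 1
x_6 = 4
y_6 = 3
z_6 = 4
w_6 = 3
h_6 = 3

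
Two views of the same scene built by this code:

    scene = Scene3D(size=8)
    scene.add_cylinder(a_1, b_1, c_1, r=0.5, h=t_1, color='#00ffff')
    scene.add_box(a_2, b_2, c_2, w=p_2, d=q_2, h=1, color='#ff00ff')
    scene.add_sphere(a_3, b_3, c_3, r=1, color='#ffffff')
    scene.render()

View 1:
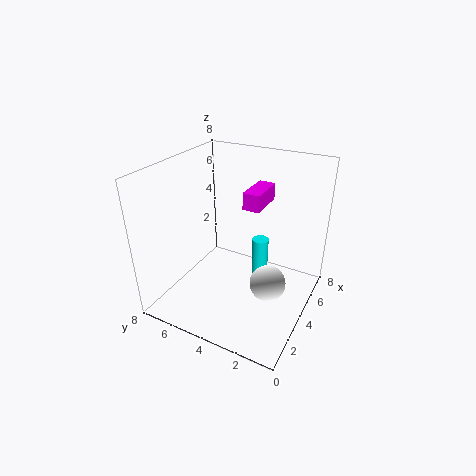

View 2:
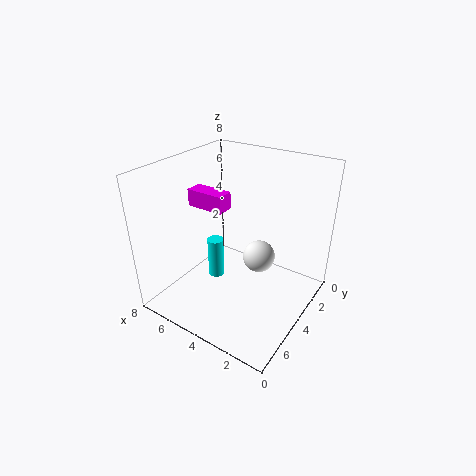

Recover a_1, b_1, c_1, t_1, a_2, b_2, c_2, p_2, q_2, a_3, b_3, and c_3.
a_1 = 6, b_1 = 3.5, c_1 = 0.5, t_1 = 2.5, a_2 = 5, b_2 = 3.25, c_2 = 5.25, p_2 = 2.25, q_2 = 1, a_3 = 3.75, b_3 = 2, c_3 = 1.75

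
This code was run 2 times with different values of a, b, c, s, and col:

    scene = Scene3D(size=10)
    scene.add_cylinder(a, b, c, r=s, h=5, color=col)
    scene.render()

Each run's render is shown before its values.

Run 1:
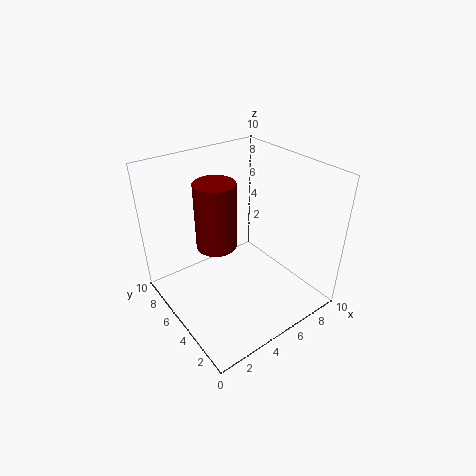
a = 4.5, b = 7, c = 3.5, s = 1.5, col = 'maroon'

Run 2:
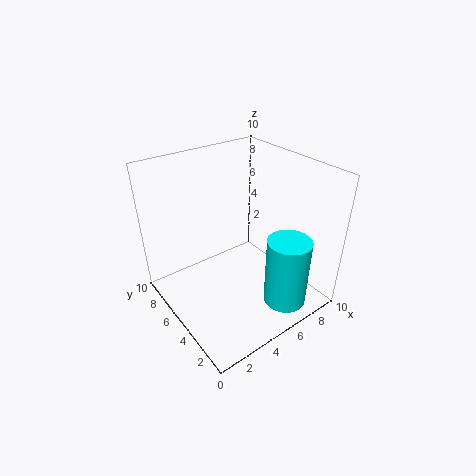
a = 7, b = 2, c = 0.5, s = 1.5, col = 'cyan'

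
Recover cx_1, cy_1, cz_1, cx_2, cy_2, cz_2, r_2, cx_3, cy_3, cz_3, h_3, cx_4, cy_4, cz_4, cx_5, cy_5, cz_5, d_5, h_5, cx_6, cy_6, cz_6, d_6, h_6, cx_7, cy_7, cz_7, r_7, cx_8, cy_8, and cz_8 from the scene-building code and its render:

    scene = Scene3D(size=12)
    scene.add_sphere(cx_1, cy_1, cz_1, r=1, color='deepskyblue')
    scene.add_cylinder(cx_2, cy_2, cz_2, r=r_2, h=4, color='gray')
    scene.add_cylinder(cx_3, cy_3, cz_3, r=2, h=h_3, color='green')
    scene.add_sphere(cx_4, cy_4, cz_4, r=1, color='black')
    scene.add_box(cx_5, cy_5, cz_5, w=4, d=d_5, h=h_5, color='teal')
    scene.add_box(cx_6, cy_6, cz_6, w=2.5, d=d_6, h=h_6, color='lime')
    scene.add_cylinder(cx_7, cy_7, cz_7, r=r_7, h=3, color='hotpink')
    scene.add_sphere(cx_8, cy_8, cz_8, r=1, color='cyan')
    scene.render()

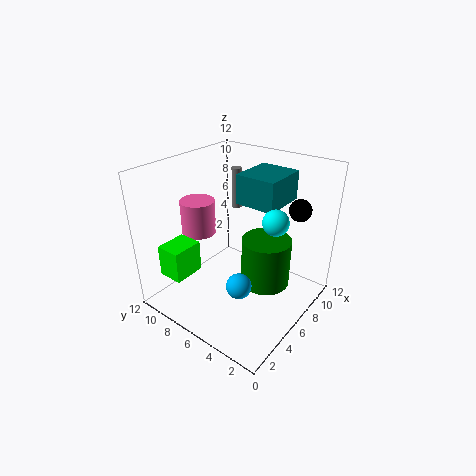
cx_1 = 3.5, cy_1 = 4, cz_1 = 3.5, cx_2 = 11, cy_2 = 10, cz_2 = 6, r_2 = 0.5, cx_3 = 6.5, cy_3 = 3.5, cz_3 = 2.5, h_3 = 4, cx_4 = 11, cy_4 = 3, cz_4 = 7.5, cx_5 = 7, cy_5 = 3.5, cz_5 = 8.5, d_5 = 3.5, h_5 = 2.5, cx_6 = 0.5, cy_6 = 7.5, cz_6 = 4, d_6 = 2, h_6 = 2.5, cx_7 = 5.5, cy_7 = 10, cz_7 = 5.5, r_7 = 1.5, cx_8 = 6, cy_8 = 2.5, cz_8 = 8.5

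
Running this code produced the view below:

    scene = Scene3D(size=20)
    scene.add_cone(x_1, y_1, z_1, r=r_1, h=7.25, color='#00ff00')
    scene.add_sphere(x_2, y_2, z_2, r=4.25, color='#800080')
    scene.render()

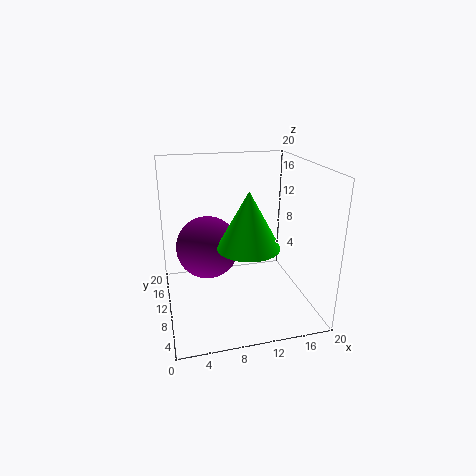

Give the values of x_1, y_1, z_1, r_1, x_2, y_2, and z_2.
x_1 = 10.25; y_1 = 5.75; z_1 = 10.5; r_1 = 4; x_2 = 5.75; y_2 = 10.25; z_2 = 9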